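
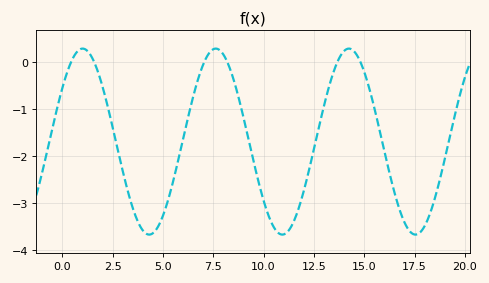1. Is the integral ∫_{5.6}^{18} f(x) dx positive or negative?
negative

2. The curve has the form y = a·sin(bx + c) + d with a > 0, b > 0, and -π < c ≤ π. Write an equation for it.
y = 1.98sin(0.95x + 0.61) - 1.69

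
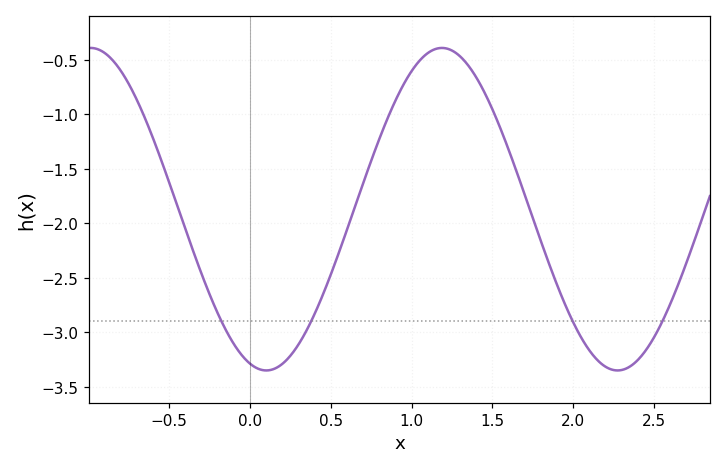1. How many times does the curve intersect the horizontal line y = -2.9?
4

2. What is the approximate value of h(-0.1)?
-3.1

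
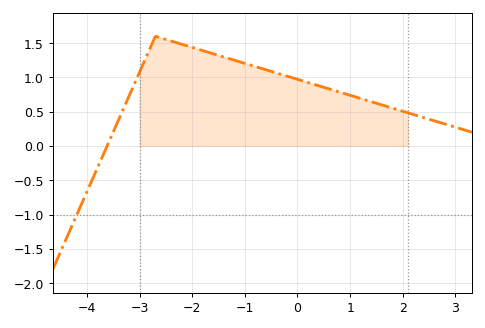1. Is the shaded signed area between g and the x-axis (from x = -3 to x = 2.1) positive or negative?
positive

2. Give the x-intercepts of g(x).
-3.6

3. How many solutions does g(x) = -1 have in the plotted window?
1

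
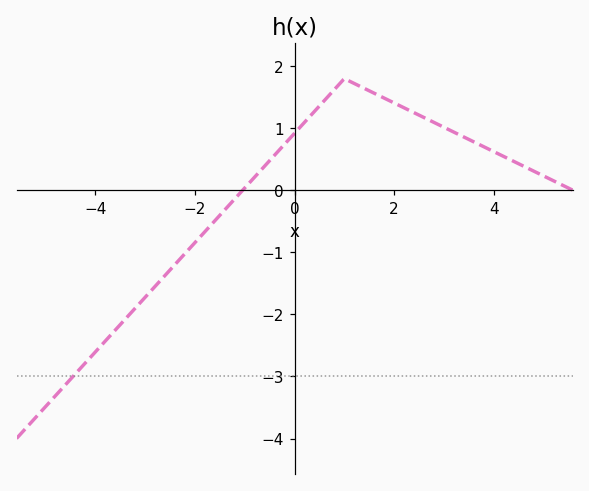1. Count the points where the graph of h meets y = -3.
1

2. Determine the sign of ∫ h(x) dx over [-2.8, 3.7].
positive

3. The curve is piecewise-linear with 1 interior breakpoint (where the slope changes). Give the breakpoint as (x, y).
(1, 1.8)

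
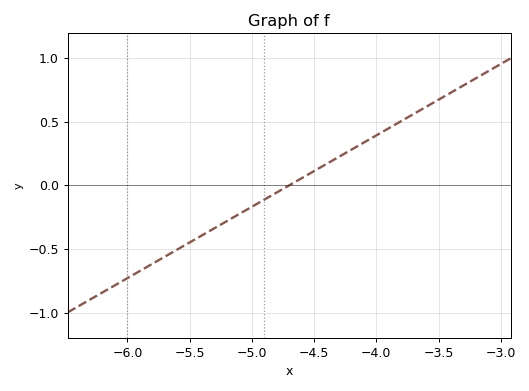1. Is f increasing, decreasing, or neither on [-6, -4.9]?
increasing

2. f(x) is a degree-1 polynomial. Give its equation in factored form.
y = 0.56(x + 4.7)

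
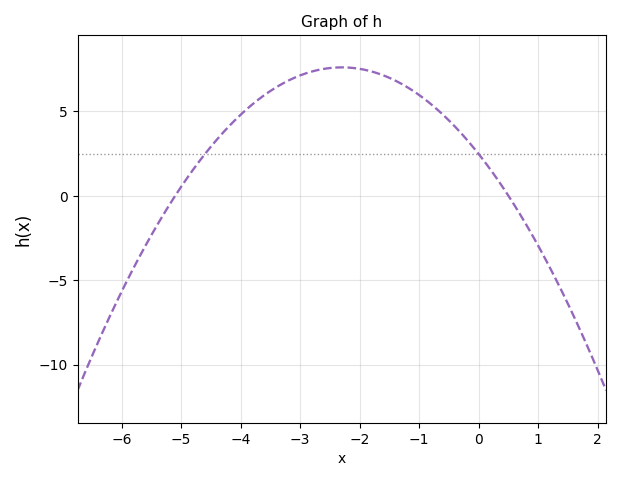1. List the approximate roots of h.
-5.1, 0.5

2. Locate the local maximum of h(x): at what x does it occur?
-2.3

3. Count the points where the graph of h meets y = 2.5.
2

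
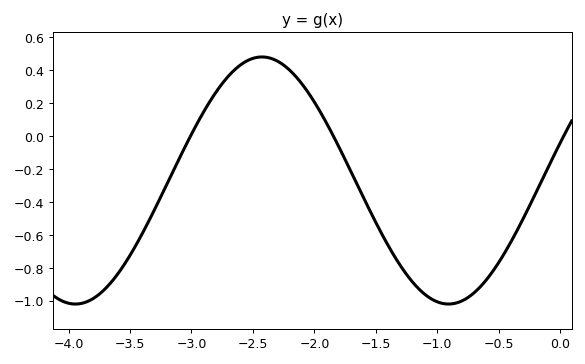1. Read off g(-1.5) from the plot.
-0.525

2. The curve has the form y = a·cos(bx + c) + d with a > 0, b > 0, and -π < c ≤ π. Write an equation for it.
y = 0.75cos(2.07x - 1.26) - 0.27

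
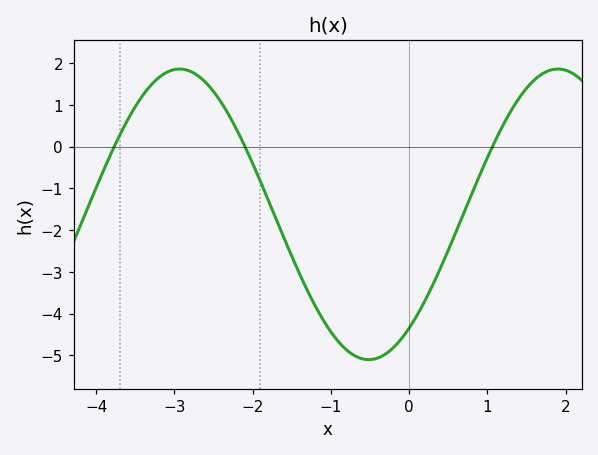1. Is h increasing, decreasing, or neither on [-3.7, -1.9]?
neither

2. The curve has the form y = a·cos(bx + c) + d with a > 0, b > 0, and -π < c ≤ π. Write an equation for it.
y = 3.48cos(1.3x - 2.5) - 1.62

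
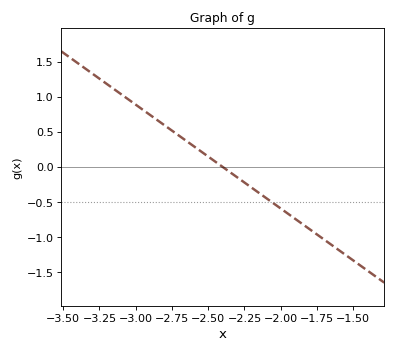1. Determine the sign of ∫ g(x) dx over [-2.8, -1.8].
negative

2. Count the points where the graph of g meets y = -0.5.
1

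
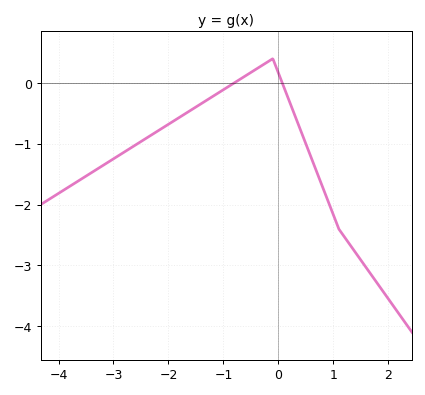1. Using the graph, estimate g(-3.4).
-1.5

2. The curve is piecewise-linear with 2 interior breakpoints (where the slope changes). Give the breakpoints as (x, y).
(-0.1, 0.4); (1.1, -2.4)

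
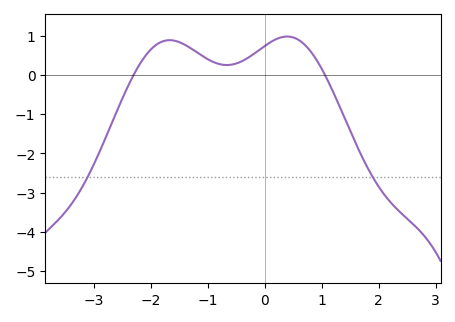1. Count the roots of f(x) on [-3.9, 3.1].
2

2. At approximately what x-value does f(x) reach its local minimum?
-0.7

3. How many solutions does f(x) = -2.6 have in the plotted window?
2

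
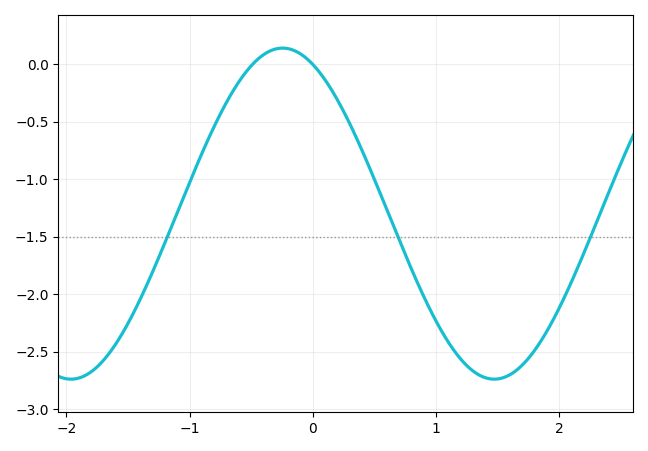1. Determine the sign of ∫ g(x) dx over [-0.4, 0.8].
negative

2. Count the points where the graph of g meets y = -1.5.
3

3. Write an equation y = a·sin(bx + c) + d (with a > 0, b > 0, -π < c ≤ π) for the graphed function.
y = 1.44sin(1.83x + 2.02) - 1.3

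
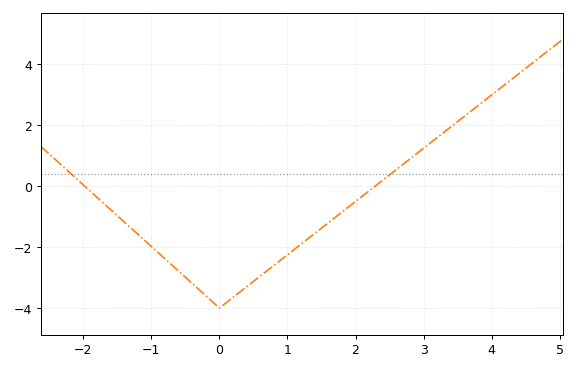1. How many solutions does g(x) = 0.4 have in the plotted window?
2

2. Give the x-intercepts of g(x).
-1.98, 2.29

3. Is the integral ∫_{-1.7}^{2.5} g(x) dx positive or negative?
negative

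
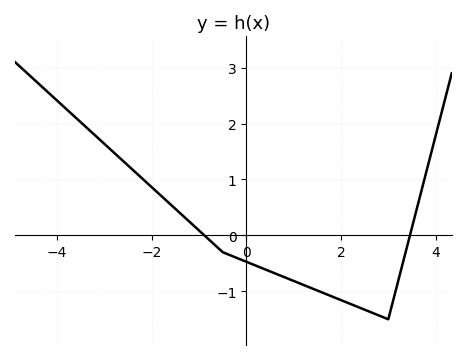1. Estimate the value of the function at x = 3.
-1.5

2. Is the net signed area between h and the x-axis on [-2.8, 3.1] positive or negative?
negative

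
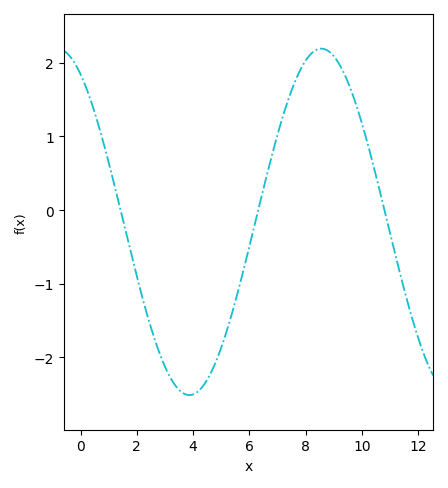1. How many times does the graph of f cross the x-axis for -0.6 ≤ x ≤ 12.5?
3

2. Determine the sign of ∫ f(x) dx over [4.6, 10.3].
positive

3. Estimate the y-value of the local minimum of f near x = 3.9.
-2.51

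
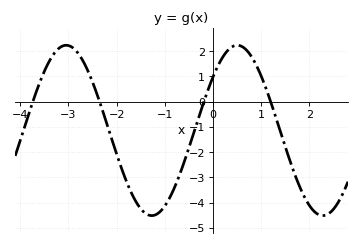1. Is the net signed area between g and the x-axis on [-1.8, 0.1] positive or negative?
negative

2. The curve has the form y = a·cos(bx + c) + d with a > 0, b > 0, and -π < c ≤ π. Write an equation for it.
y = 3.37cos(1.77x - 0.892) - 1.14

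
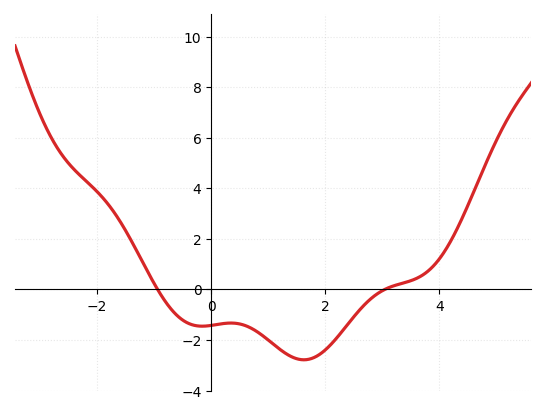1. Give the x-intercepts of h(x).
-0.94, 3.05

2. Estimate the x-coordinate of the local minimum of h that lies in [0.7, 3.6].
1.63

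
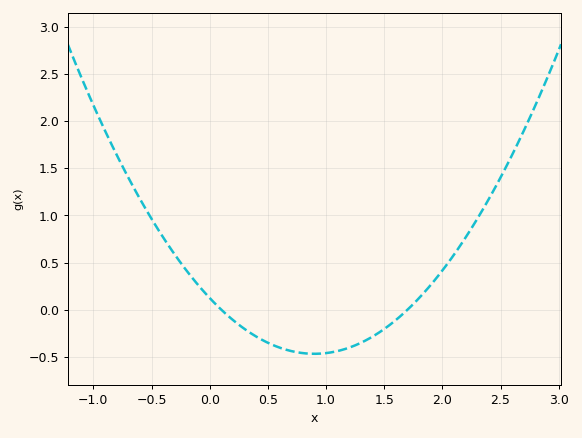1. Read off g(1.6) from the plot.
-0.1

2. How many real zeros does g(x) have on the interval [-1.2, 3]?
2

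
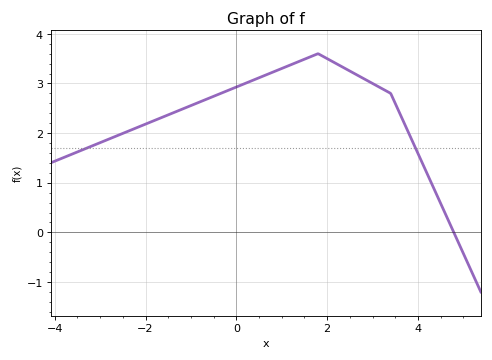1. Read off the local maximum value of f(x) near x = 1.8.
3.6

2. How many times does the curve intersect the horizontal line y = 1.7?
2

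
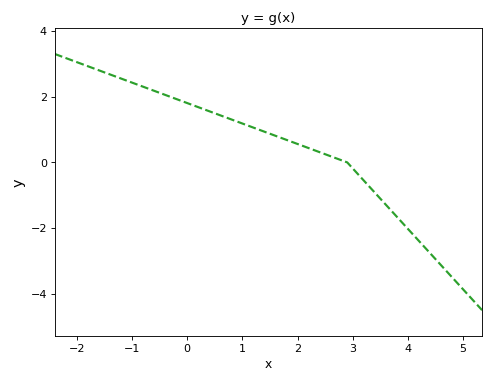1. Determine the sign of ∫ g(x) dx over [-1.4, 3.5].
positive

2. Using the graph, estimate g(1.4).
1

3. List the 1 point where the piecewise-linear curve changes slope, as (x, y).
(2.9, 0)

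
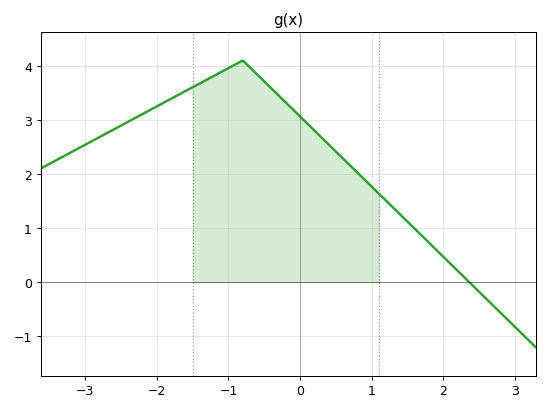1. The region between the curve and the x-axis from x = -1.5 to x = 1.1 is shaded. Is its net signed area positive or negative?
positive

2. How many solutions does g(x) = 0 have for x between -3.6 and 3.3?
1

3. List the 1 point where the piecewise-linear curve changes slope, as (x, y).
(-0.8, 4.1)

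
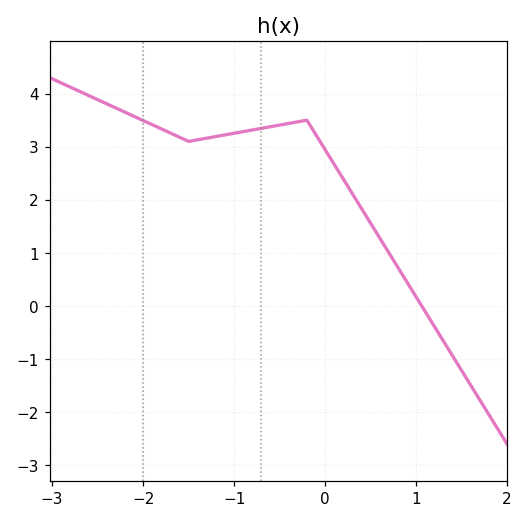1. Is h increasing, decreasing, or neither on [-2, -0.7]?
neither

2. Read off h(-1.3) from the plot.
3.2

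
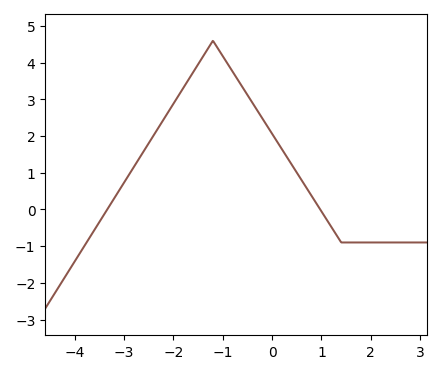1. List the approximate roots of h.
-3.34, 0.975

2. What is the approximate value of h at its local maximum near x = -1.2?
4.6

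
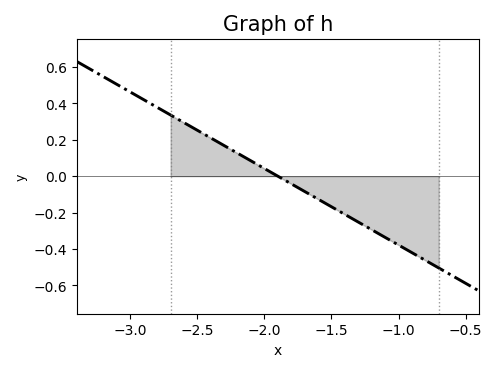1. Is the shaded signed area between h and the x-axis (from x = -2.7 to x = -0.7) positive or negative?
negative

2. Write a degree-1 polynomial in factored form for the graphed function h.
y = -0.42(x + 1.9)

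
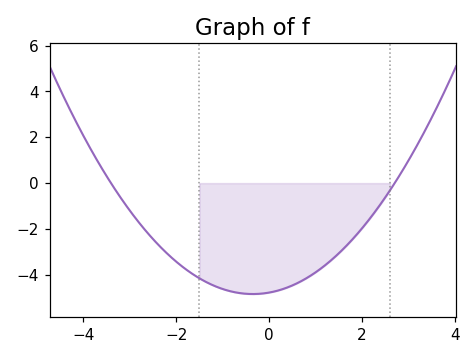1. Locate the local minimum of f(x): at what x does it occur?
-0.35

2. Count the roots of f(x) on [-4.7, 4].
2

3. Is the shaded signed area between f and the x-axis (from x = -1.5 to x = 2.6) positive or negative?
negative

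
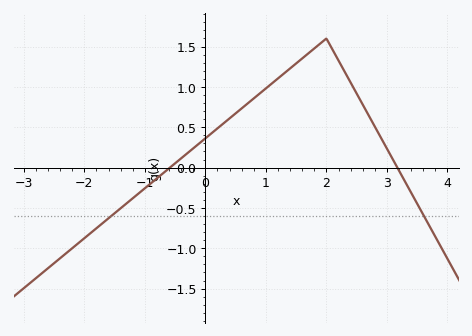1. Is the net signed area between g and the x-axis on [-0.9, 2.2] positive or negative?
positive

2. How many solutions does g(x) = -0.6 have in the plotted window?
2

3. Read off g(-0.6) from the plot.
0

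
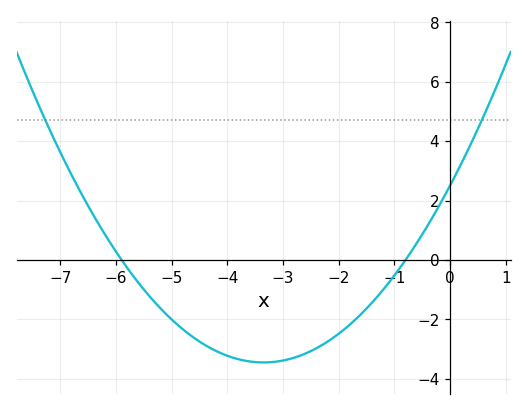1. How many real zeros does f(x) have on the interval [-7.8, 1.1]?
2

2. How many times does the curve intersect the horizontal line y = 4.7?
2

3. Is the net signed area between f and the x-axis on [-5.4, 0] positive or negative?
negative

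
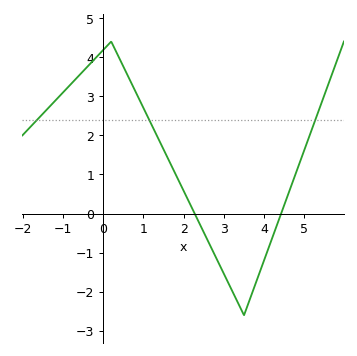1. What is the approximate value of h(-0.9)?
3.2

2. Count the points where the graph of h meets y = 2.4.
3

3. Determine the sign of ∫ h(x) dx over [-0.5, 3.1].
positive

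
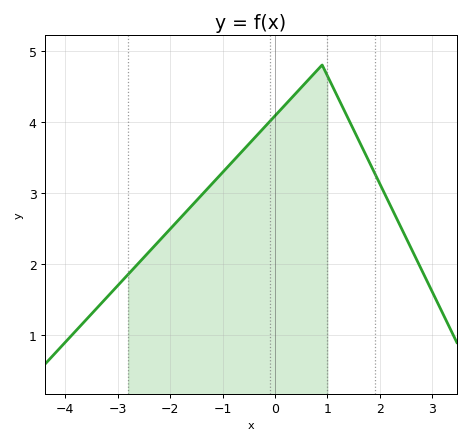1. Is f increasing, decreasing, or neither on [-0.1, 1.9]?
neither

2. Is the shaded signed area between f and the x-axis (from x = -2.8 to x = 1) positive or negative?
positive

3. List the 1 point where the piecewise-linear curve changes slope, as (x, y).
(0.9, 4.8)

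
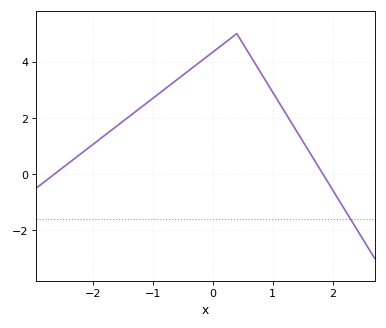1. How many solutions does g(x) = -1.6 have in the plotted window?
1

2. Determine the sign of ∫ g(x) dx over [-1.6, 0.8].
positive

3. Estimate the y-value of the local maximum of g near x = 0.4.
5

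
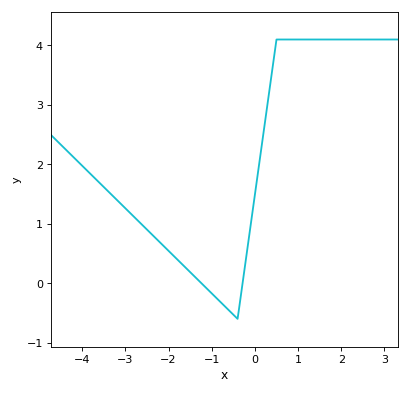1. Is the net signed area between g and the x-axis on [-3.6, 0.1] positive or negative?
positive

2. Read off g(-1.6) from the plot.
0.259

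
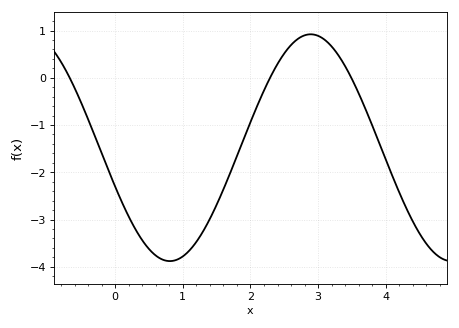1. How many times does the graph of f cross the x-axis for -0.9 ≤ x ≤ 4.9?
3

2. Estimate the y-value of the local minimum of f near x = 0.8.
-3.9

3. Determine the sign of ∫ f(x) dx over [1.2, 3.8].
negative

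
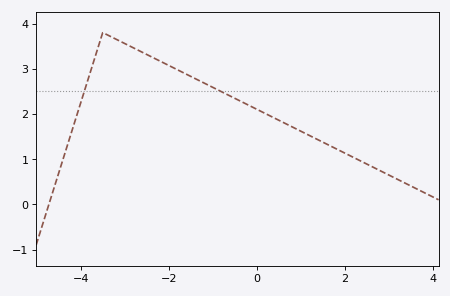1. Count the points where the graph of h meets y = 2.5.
2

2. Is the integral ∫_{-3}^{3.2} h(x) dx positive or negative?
positive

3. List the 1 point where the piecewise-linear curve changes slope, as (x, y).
(-3.5, 3.8)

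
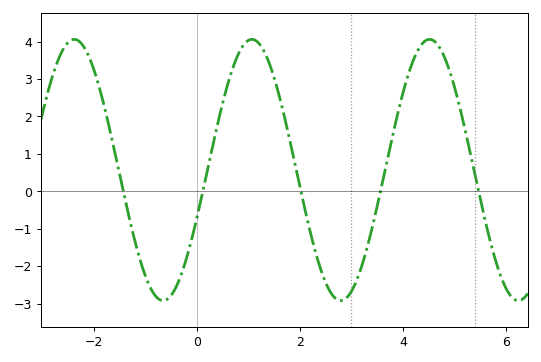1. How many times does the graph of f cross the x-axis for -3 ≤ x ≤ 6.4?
5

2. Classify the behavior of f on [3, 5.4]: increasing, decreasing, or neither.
neither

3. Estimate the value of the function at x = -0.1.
-1.3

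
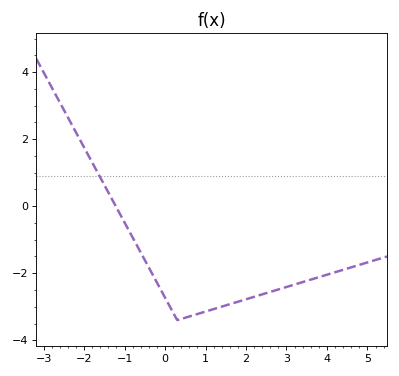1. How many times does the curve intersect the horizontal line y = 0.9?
1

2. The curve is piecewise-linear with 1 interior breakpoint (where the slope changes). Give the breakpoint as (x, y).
(0.3, -3.4)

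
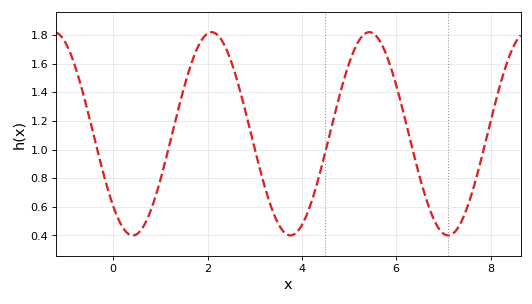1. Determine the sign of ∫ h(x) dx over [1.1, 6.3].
positive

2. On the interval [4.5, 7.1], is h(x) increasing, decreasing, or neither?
neither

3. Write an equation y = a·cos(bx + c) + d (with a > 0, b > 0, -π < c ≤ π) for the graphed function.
y = 0.71cos(1.88x + 2.36) + 1.11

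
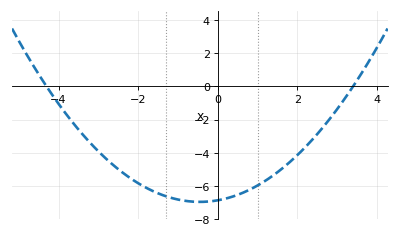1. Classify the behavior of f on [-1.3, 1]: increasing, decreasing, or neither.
neither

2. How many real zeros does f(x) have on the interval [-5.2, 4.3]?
2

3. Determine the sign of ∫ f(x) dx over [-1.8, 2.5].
negative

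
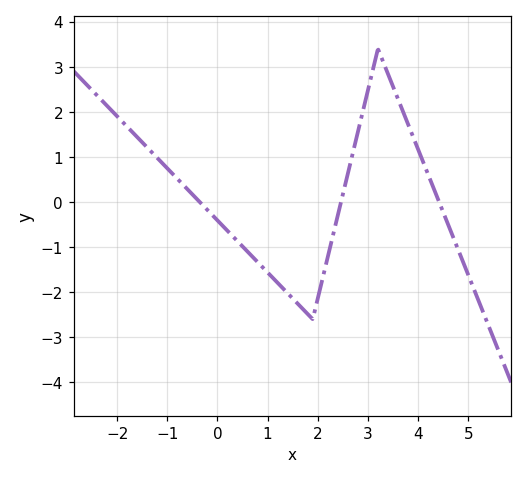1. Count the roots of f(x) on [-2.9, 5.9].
3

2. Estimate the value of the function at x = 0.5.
-0.984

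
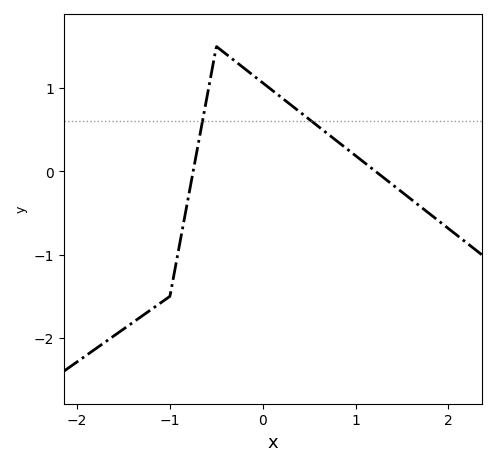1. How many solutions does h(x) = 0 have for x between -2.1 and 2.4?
2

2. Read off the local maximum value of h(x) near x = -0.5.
1.5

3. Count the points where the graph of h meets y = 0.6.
2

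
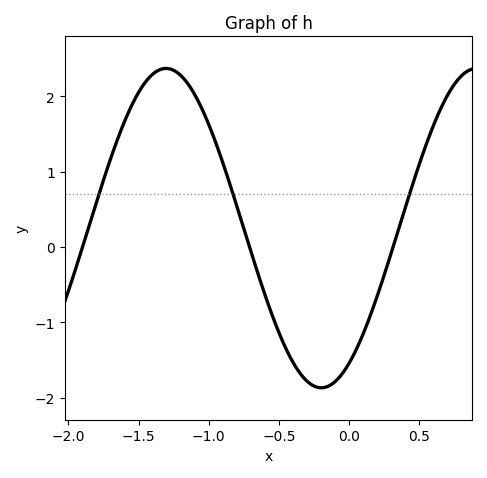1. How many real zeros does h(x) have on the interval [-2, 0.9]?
3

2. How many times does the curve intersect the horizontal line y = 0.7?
3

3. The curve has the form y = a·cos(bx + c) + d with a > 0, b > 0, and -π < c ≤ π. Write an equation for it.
y = 2.12cos(2.84x - 2.58) + 0.25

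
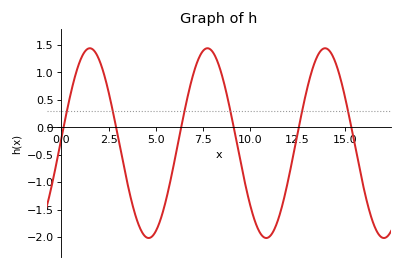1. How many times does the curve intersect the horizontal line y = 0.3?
6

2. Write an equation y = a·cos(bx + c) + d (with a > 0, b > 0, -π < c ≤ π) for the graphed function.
y = 1.73cos(1x - 1.5) - 0.29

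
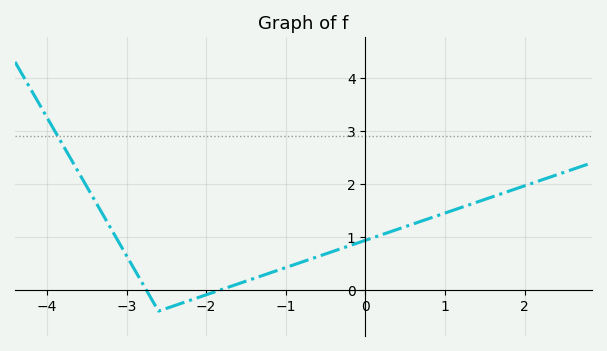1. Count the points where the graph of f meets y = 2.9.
1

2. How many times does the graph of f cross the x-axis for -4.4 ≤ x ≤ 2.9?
2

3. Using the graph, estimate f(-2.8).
0.1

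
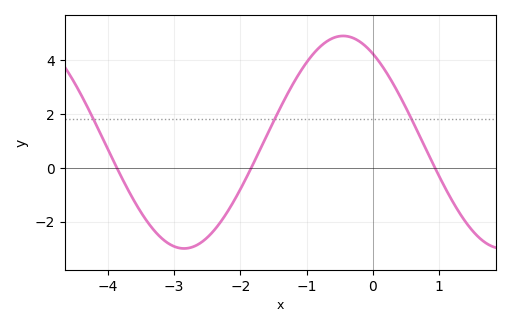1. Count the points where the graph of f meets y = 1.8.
3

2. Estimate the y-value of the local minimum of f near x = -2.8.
-3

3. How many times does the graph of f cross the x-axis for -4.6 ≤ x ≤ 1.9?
3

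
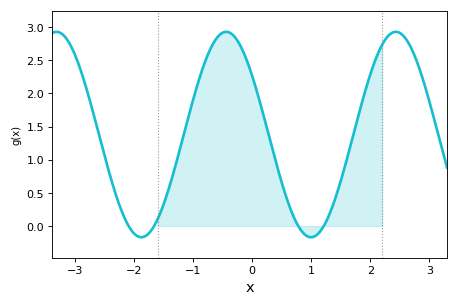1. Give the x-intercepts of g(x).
-2.1, -1.7, 0.8, 1.2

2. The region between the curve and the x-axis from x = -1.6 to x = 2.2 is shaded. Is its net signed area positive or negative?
positive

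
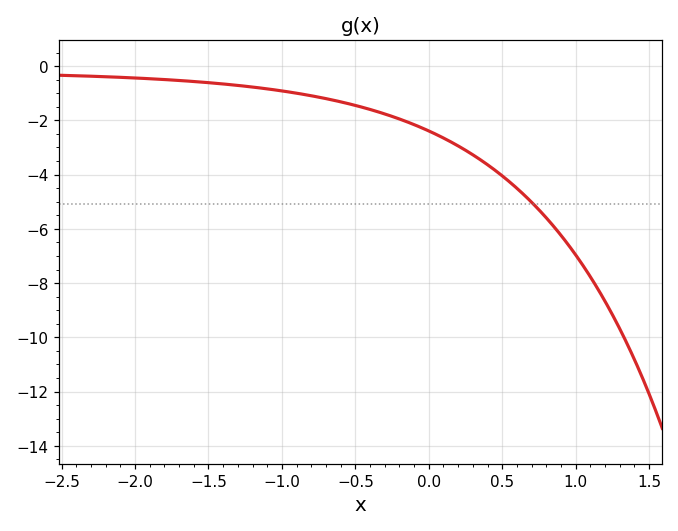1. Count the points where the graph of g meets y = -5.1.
1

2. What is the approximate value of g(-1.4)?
-0.6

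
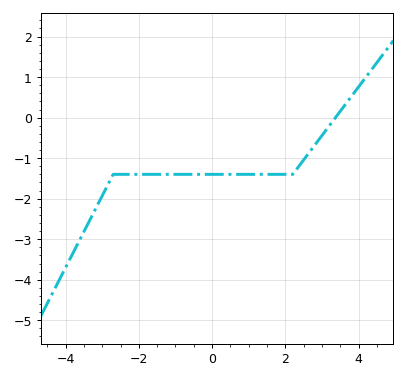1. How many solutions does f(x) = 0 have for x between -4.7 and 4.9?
1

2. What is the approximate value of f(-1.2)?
-1.4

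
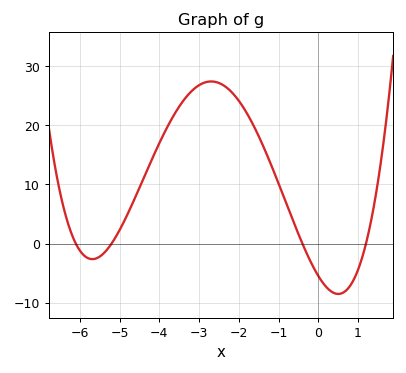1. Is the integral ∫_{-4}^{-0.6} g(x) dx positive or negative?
positive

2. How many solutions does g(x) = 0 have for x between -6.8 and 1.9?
4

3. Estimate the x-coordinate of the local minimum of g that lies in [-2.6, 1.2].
0.501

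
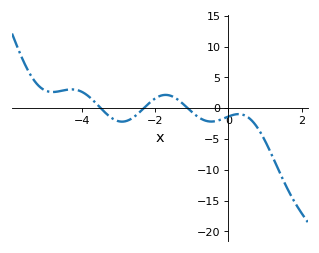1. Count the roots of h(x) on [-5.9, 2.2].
3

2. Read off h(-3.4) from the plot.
-0.489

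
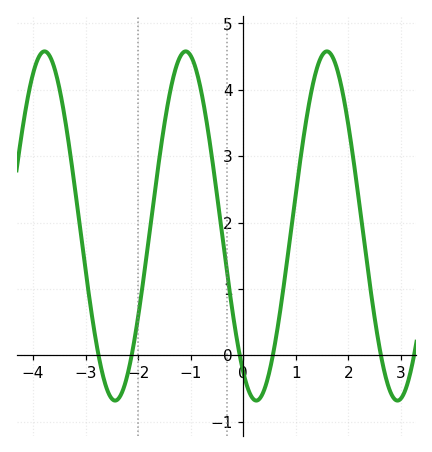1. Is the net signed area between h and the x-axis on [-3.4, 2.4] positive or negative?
positive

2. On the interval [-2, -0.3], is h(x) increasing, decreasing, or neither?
neither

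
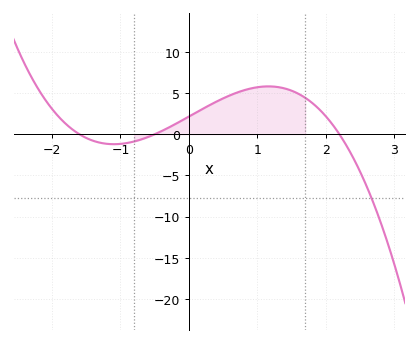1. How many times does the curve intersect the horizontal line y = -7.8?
1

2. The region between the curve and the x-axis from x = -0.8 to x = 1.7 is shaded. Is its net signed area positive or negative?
positive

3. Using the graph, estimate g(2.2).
0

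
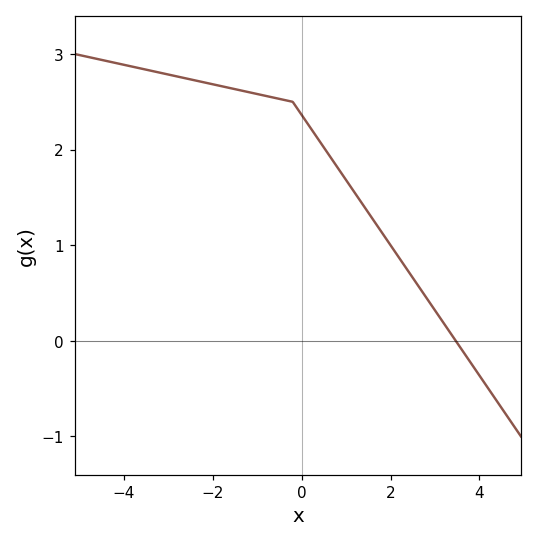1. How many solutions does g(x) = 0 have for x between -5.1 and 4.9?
1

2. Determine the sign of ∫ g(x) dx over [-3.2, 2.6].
positive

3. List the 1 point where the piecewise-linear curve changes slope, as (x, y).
(-0.2, 2.5)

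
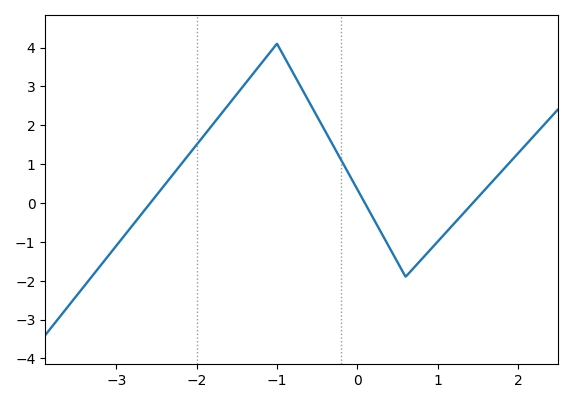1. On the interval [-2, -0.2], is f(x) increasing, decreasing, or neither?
neither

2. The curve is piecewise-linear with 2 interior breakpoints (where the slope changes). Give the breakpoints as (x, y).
(-1, 4.1); (0.6, -1.9)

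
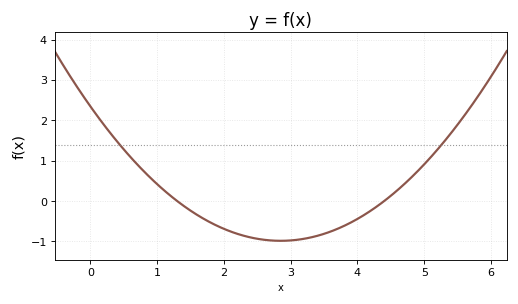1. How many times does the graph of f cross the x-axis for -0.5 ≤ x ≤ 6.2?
2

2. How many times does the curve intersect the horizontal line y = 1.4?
2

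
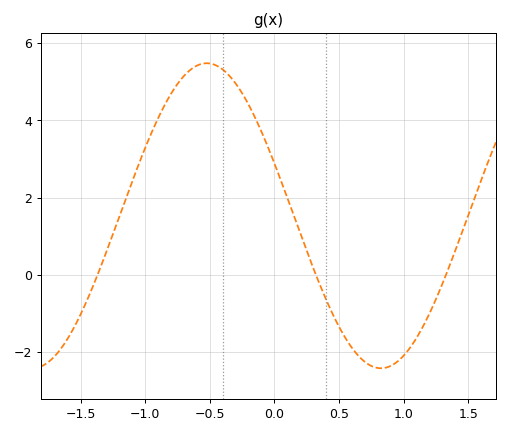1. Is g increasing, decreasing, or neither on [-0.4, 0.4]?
decreasing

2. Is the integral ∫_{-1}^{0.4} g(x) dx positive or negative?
positive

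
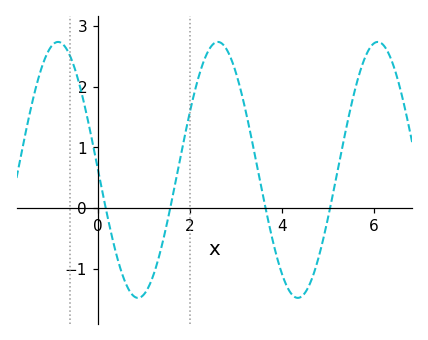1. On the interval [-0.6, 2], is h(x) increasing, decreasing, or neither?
neither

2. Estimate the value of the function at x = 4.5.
-1.4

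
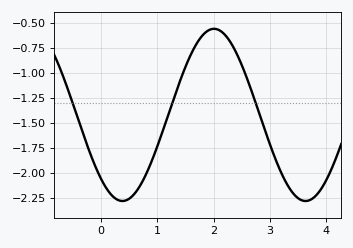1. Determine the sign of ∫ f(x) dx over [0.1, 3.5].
negative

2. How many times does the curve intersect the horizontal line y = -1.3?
3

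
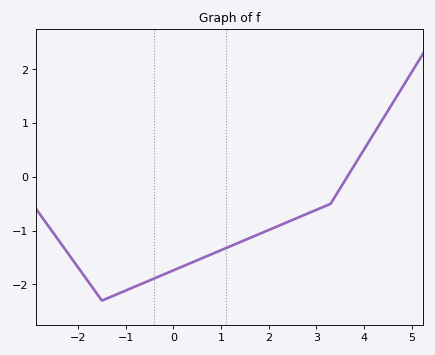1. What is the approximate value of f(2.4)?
-0.8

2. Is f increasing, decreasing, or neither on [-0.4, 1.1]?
increasing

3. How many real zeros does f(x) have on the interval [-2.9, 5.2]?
1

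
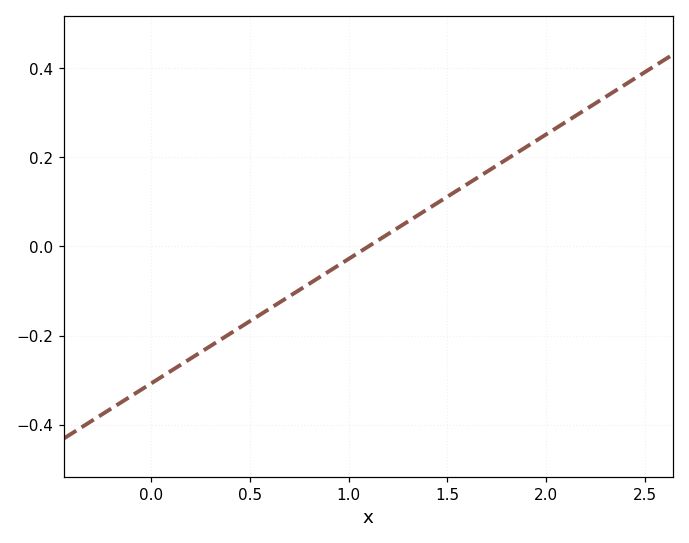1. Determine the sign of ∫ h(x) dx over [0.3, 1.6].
negative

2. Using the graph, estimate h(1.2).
0.02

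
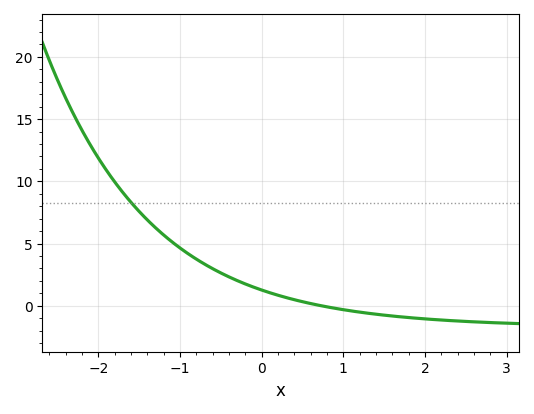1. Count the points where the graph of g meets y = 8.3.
1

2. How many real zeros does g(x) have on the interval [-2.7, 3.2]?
1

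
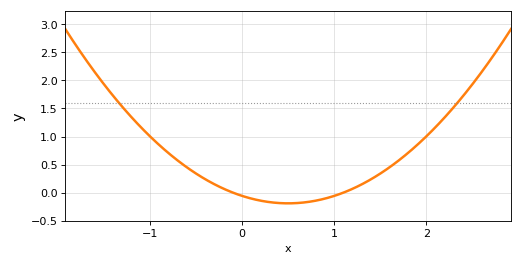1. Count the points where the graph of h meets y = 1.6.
2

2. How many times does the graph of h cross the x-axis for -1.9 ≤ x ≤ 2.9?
2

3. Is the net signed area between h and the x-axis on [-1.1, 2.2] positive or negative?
positive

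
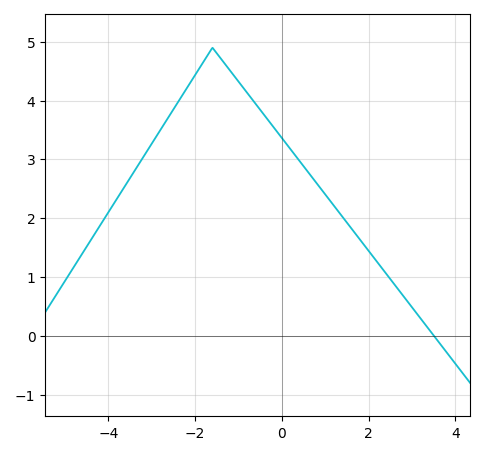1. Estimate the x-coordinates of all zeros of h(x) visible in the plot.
3.5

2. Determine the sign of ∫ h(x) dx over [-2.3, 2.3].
positive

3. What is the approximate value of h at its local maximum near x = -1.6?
4.9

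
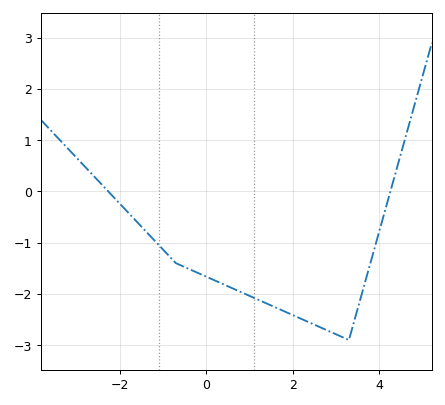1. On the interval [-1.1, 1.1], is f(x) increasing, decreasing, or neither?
decreasing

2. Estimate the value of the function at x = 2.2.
-2.49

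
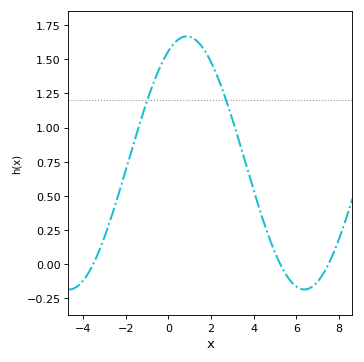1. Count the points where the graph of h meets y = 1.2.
2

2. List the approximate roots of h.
-3.51, 5.23, 7.51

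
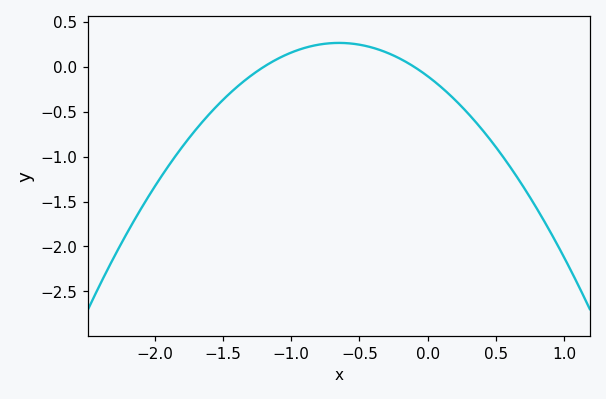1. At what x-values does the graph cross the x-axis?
-1.2, -0.1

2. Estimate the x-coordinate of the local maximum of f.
-0.65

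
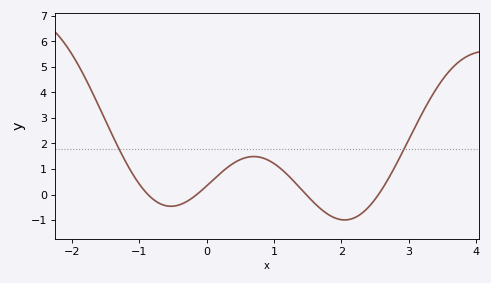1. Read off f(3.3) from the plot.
3.6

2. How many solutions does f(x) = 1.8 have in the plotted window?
2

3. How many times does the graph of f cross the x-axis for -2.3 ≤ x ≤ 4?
4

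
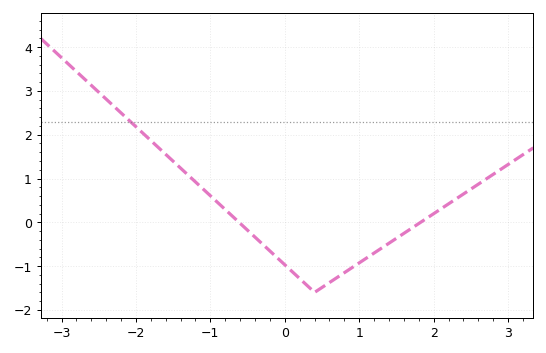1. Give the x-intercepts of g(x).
-0.615, 1.83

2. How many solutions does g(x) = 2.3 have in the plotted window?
1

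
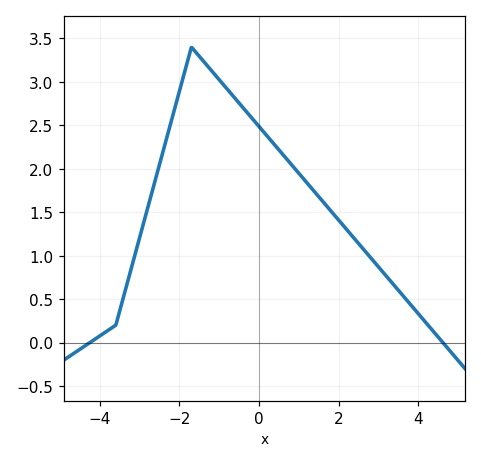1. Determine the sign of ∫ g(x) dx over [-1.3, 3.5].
positive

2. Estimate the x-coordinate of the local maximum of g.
-1.8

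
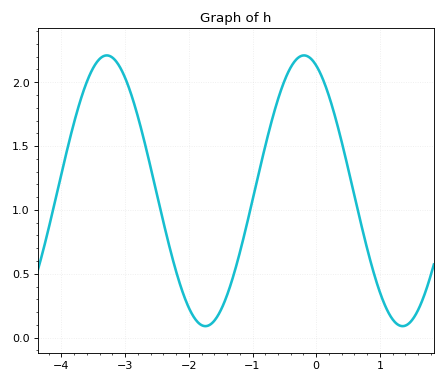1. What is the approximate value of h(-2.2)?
0.52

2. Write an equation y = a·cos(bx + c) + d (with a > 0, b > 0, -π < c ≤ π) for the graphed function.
y = 1.06cos(2.03x + 0.39) + 1.15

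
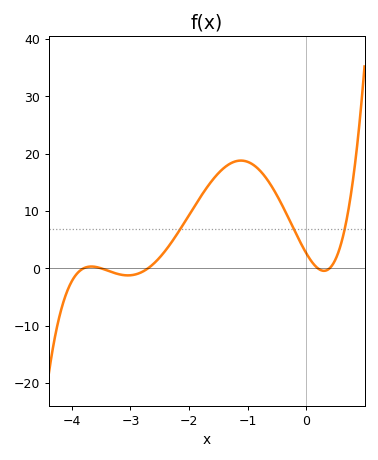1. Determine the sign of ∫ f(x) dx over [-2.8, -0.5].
positive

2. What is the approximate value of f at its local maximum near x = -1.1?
19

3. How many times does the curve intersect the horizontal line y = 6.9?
3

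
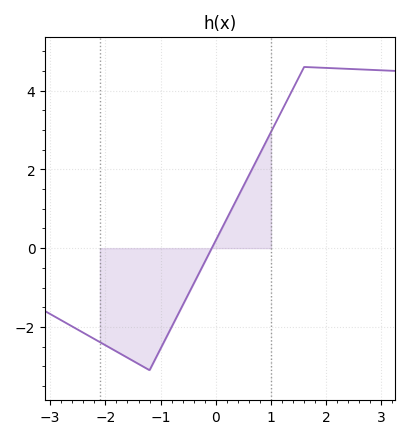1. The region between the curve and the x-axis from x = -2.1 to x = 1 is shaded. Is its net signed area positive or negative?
negative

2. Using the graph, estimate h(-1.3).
-3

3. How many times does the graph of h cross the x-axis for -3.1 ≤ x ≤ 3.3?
1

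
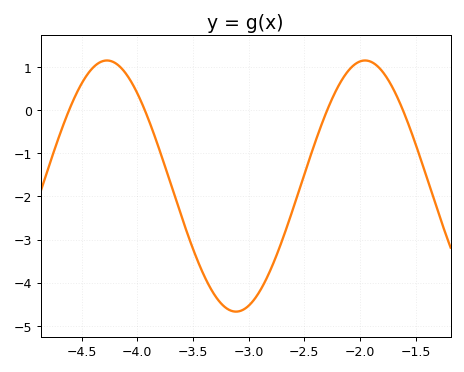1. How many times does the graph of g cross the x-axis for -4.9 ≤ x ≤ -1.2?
4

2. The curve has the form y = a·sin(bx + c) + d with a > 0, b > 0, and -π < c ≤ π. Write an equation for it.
y = 2.91sin(2.71x + 0.582) - 1.76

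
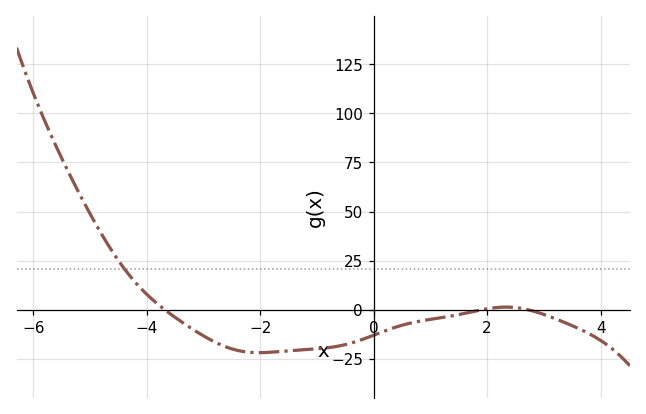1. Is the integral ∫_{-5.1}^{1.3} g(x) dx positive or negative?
negative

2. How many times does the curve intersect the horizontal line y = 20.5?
1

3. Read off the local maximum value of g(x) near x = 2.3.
2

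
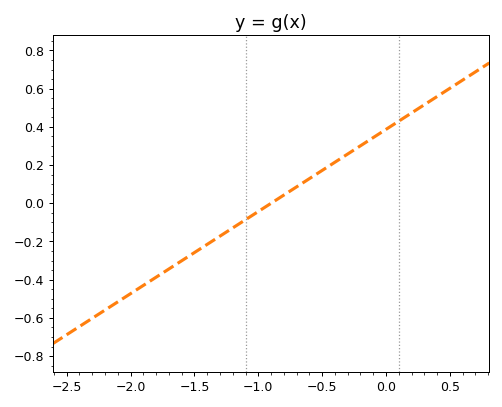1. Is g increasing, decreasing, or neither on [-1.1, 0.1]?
increasing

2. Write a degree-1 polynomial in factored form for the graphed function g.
y = 0.43(x + 0.9)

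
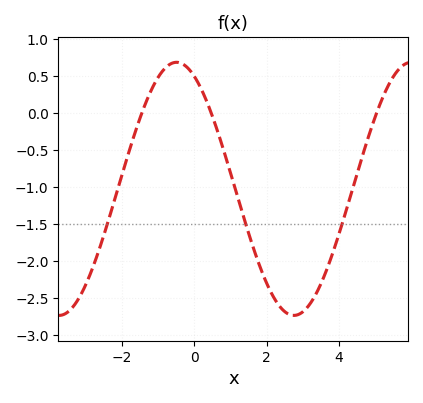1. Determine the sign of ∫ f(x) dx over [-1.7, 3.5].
negative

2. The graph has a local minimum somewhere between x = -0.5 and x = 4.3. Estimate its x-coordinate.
2.8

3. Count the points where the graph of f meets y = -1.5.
3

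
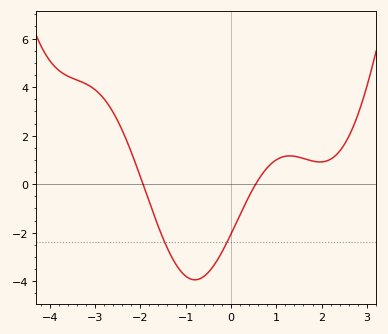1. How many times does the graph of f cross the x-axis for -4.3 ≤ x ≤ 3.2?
2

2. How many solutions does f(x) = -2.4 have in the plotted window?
2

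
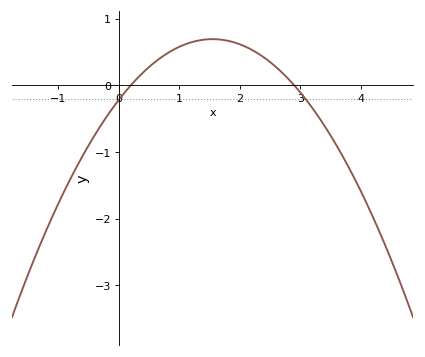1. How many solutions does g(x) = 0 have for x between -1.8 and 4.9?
2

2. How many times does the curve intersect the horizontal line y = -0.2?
2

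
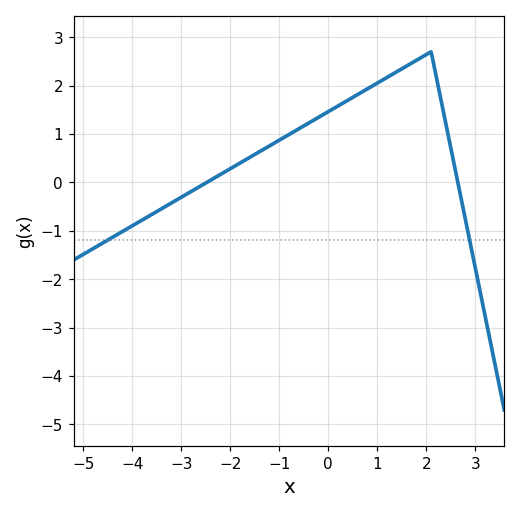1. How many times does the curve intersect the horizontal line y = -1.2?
2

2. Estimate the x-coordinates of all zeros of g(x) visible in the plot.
-2.4, 2.6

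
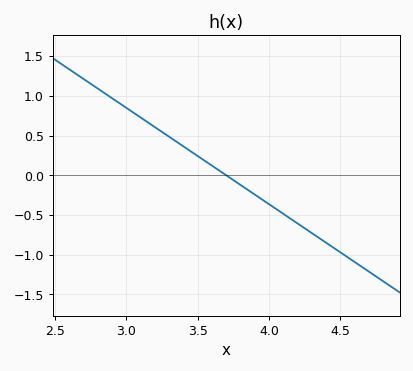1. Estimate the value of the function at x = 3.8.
-0.121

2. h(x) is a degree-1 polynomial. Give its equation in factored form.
y = -1.21(x - 3.7)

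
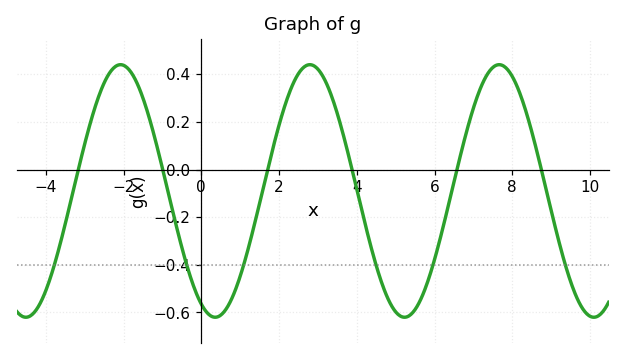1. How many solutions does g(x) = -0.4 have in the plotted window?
6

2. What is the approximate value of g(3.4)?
0.285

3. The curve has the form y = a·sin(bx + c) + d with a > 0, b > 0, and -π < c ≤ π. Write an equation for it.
y = 0.53sin(1.29x - 2.03) - 0.09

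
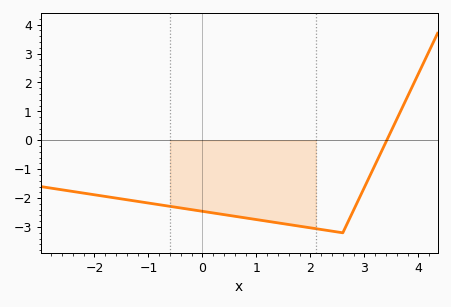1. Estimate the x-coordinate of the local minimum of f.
2.6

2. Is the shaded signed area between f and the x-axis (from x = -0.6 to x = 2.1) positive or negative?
negative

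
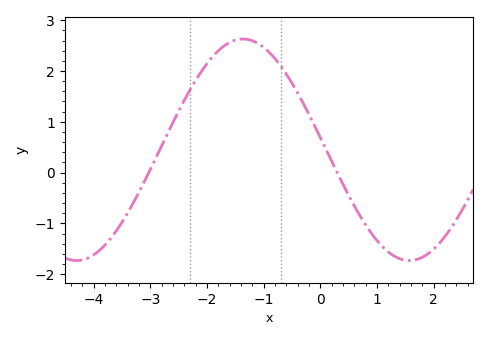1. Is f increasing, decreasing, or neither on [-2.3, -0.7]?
neither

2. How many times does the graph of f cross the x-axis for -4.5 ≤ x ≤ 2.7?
2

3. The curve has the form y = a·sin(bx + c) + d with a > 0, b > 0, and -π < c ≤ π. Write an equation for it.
y = 2.18sin(1.07x + 3.03) + 0.45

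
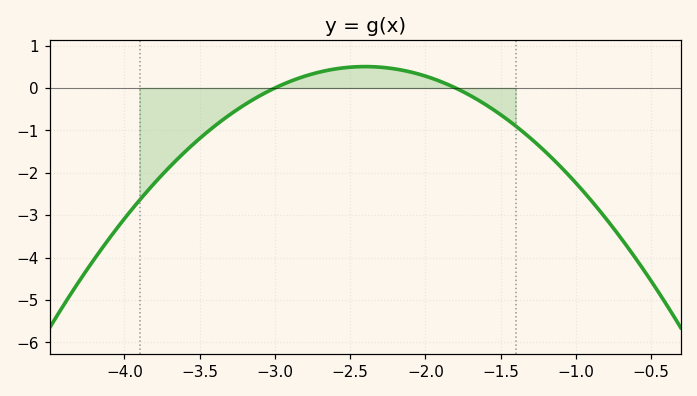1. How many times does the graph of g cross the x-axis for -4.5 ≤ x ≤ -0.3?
2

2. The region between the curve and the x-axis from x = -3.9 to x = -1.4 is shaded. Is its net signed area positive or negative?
negative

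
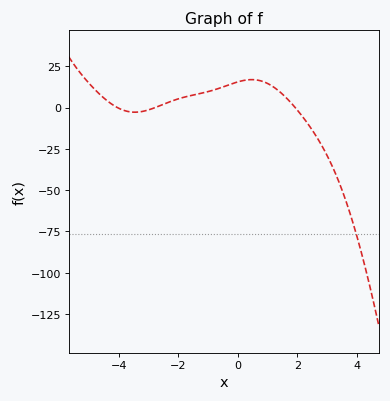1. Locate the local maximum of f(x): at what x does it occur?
0.468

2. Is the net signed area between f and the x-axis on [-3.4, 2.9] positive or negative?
positive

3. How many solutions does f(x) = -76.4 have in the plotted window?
1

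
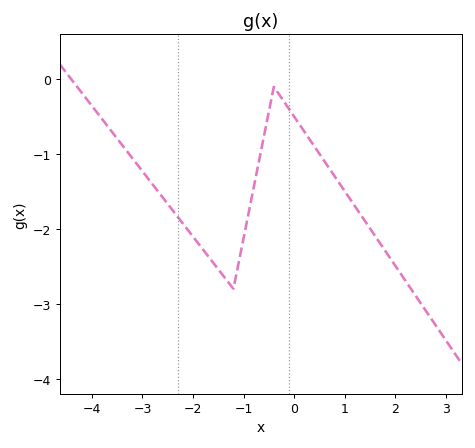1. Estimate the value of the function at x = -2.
-2.1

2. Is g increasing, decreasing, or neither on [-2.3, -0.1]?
neither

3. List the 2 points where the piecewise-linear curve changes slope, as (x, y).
(-1.2, -2.8); (-0.4, -0.1)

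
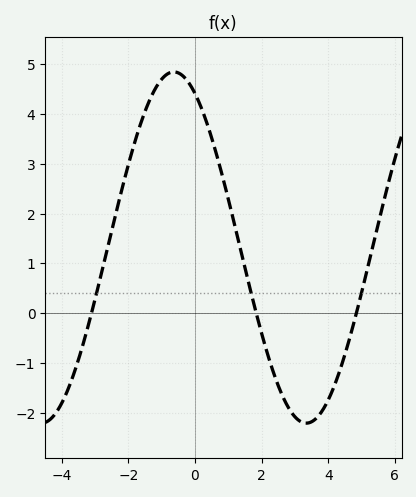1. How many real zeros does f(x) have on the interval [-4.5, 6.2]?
3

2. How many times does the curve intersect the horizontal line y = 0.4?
3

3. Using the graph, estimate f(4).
-1.7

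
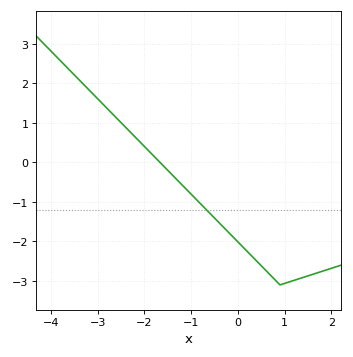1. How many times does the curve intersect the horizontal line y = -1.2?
1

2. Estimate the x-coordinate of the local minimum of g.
0.901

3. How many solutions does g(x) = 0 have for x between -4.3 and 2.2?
1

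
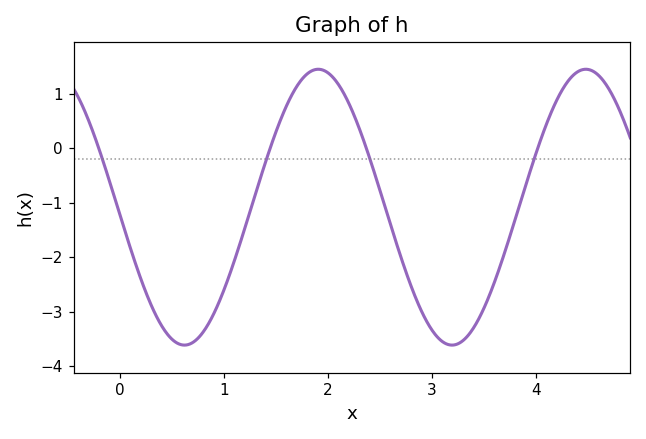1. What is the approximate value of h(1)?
-2.6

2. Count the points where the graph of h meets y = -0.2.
4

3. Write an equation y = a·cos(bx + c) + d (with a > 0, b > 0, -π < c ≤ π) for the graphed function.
y = 2.53cos(2.4x + 1.6) - 1.08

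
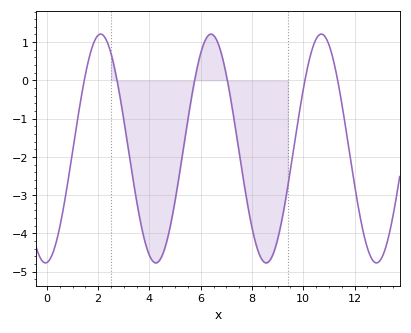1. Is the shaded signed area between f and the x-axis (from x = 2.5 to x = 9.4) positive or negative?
negative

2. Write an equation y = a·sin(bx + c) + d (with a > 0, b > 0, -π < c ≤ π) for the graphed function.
y = 2.99sin(1.46x - 1.49) - 1.78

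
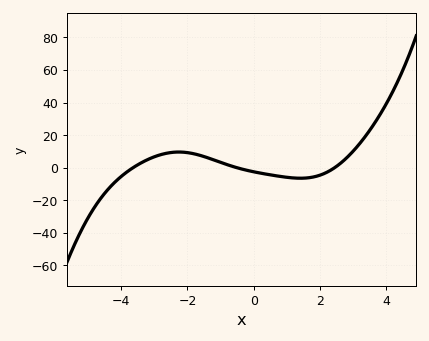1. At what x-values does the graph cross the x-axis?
-3.6, -0.6, 2.4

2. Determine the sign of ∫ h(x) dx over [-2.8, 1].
positive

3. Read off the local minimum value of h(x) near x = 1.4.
-6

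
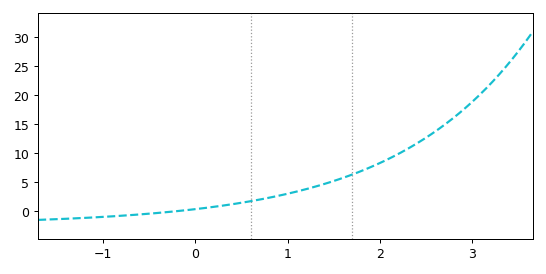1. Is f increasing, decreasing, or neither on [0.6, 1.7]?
increasing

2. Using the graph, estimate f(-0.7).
-0.5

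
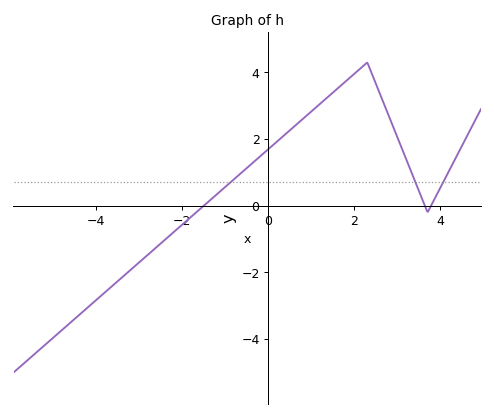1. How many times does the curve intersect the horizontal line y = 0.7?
3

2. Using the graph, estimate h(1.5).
3.4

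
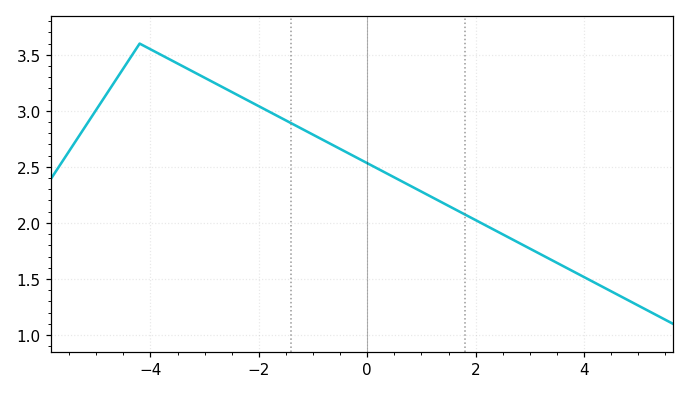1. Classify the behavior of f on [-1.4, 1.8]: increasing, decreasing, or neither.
decreasing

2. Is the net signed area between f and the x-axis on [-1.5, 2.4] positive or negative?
positive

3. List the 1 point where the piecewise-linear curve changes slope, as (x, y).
(-4.2, 3.6)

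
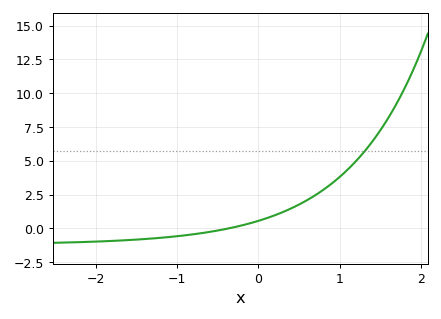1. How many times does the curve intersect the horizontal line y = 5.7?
1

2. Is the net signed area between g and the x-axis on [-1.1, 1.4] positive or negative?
positive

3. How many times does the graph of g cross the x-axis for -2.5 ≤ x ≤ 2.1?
1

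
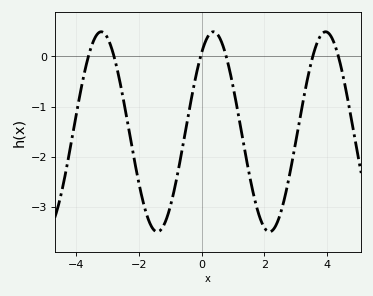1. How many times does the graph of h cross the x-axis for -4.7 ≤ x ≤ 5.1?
6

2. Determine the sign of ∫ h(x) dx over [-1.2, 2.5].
negative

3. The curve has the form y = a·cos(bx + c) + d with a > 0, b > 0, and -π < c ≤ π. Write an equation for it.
y = 1.99cos(1.8x - 0.66) - 1.5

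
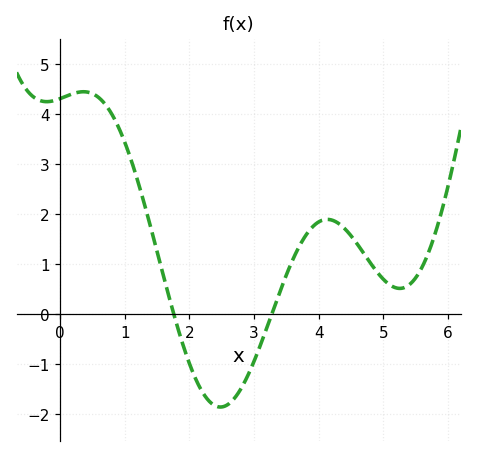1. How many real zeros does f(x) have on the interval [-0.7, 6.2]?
2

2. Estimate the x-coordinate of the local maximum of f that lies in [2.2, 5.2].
4.1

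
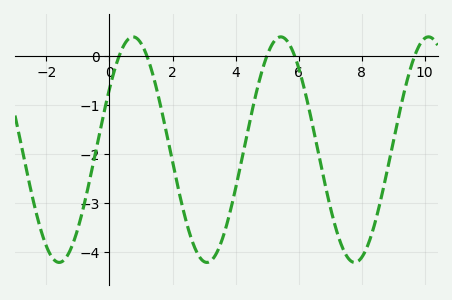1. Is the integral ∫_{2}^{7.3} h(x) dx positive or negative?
negative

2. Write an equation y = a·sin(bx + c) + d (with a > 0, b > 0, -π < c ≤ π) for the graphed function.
y = 2.3sin(1.34x + 0.57) - 1.91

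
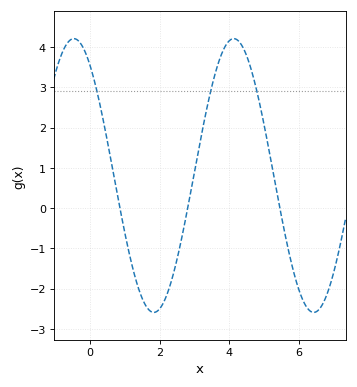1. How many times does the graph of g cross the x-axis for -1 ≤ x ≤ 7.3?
3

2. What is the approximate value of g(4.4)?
4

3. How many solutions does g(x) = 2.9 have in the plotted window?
3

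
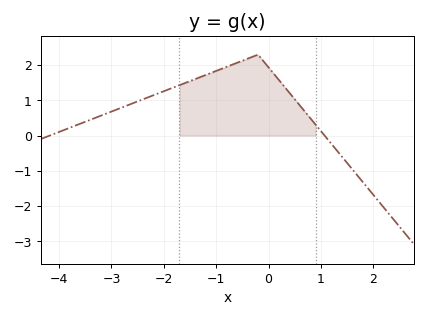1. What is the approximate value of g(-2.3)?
1.1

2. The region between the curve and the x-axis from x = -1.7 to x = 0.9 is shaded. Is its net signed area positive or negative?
positive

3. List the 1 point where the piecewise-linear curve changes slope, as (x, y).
(-0.2, 2.3)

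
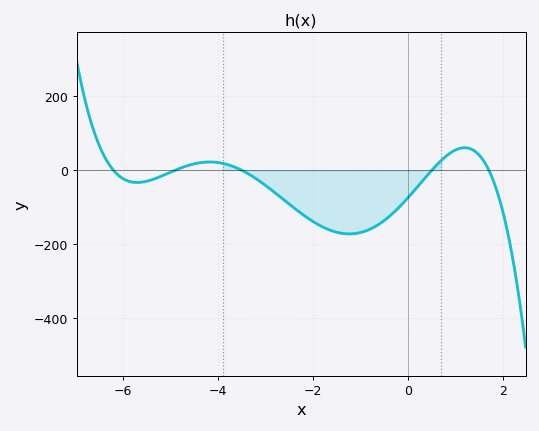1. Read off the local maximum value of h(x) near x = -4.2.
20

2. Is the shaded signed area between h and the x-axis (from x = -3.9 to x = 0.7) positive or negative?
negative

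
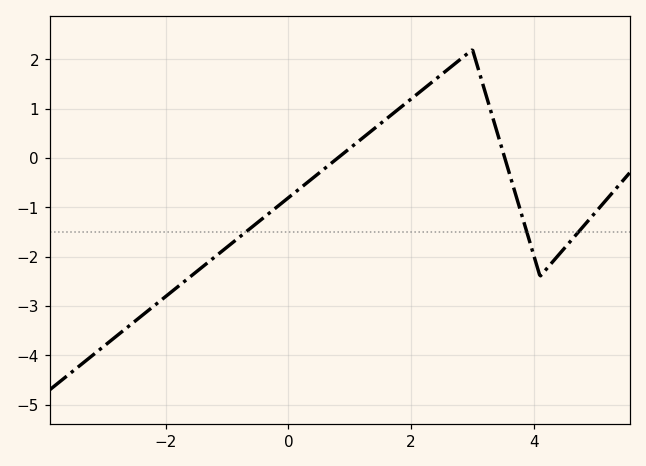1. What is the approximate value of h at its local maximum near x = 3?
2.2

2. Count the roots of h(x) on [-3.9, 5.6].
2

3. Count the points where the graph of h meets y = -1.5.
3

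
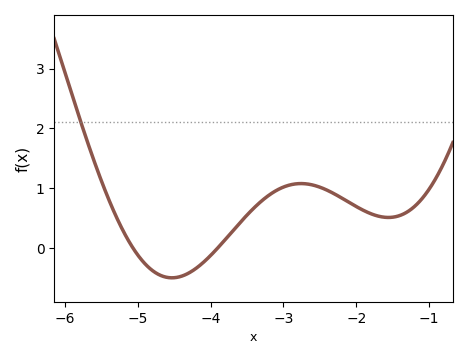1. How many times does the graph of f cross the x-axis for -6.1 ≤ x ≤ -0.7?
2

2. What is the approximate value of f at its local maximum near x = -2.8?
1.08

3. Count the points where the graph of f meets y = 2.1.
1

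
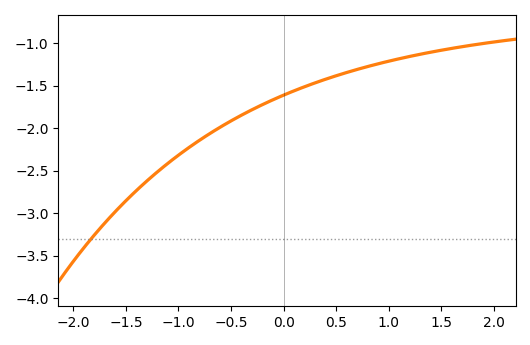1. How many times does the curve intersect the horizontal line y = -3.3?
1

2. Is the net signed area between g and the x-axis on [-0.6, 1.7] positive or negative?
negative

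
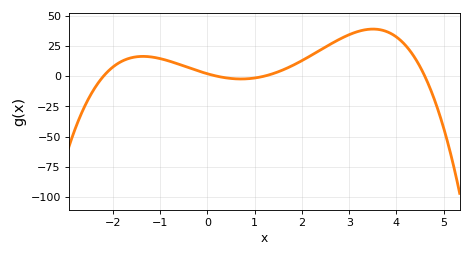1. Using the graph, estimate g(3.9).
35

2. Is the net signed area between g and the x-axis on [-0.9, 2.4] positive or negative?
positive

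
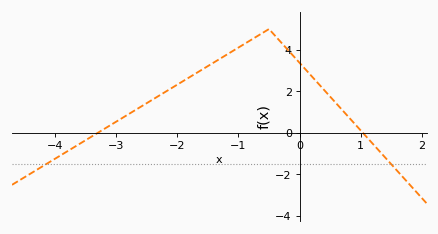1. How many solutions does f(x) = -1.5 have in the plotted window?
2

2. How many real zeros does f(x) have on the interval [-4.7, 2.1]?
2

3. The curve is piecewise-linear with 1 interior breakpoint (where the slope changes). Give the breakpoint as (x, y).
(-0.5, 5)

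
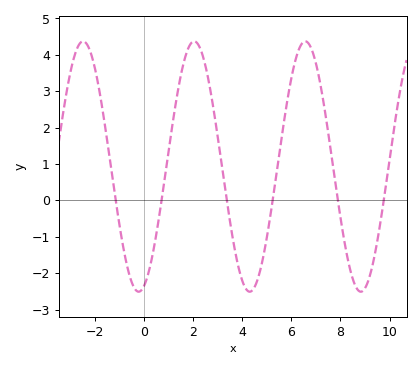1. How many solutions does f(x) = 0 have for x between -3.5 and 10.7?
6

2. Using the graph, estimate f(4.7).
-2.02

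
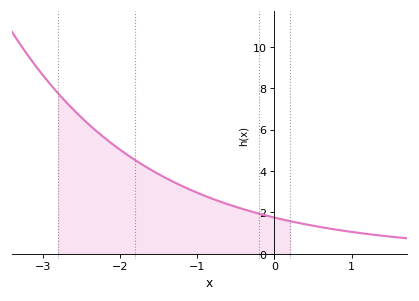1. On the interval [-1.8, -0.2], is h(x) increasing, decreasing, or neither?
decreasing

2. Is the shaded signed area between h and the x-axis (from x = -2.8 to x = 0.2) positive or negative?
positive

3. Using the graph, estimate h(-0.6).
2.4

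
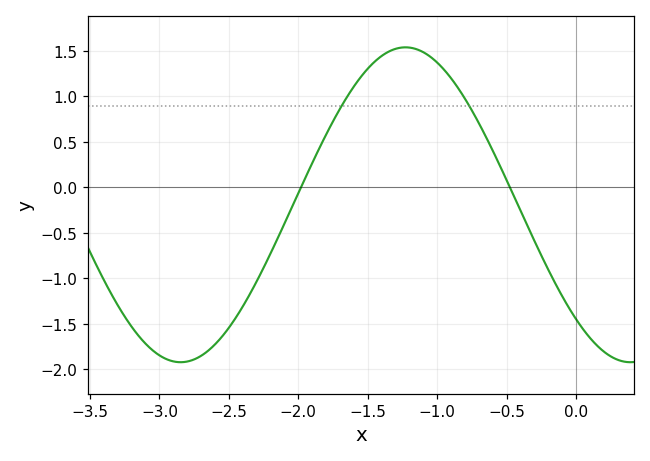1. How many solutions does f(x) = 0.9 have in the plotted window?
2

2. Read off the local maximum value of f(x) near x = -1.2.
1.54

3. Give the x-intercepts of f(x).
-1.98, -0.475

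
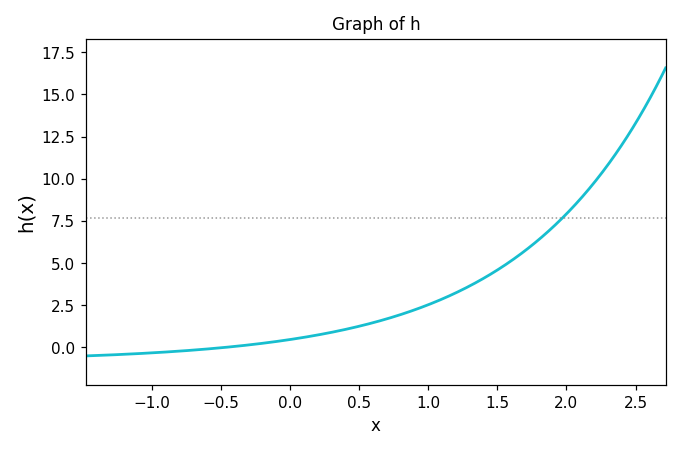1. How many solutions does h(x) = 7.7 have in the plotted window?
1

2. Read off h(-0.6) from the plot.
-0.1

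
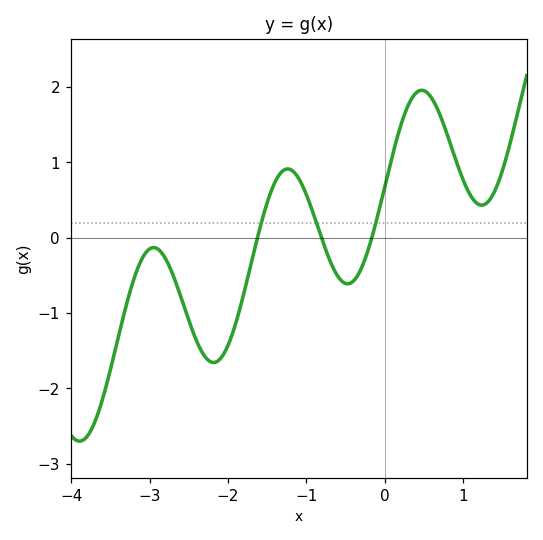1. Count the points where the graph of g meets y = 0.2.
3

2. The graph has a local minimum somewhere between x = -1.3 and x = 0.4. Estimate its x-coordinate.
-0.5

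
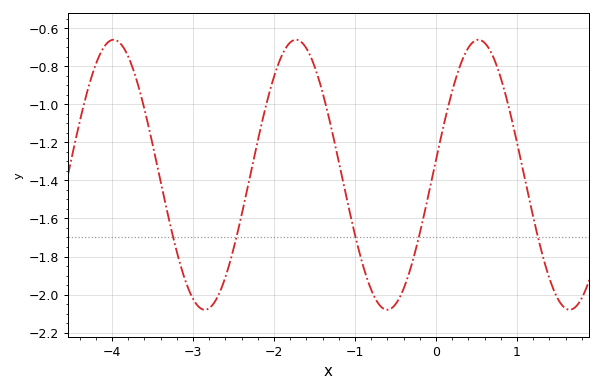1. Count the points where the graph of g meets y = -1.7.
5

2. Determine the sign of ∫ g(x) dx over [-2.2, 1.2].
negative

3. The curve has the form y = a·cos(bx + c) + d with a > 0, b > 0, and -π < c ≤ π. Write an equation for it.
y = 0.71cos(2.8x - 1.5) - 1.37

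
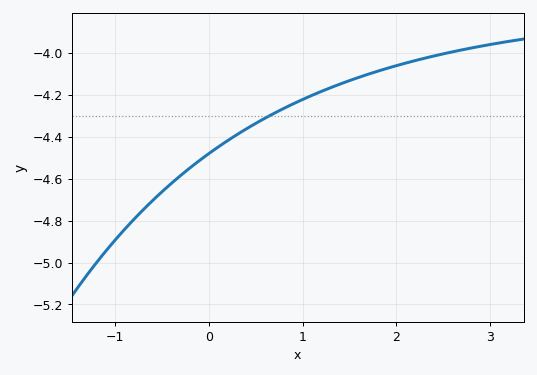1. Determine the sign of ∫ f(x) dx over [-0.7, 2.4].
negative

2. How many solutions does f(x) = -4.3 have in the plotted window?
1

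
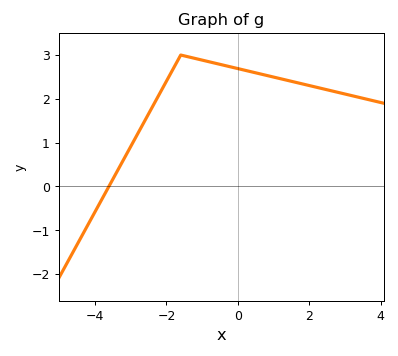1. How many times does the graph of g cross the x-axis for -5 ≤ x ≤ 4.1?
1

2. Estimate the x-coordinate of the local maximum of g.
-1.6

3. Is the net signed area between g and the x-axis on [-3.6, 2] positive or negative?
positive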